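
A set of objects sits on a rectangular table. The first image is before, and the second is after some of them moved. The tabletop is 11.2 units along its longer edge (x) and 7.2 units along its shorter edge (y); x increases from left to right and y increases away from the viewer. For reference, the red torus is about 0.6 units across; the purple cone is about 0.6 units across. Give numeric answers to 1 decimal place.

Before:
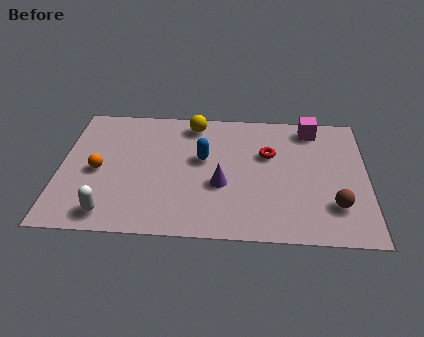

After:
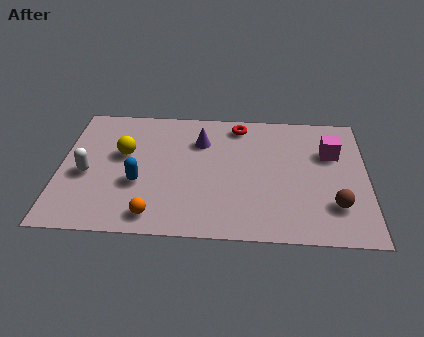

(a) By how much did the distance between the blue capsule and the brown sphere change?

+1.8

Before: roughly 5.3 units apart; after: 7.1. That's 1.8 units further apart.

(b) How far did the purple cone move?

2.5

From (5.9, 2.8) to (5.1, 5.2), the purple cone covered √(0.8² + 2.4²) ≈ 2.5 units.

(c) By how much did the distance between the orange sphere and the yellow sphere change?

-1.0

Before: roughly 4.5 units apart; after: 3.5. That's 1.0 units closer together.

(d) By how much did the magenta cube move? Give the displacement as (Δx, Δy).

(0.7, -1.4)

The magenta cube was at about (9.2, 6.2) and moved to about (9.9, 4.8).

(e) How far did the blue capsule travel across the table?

2.7

From (5.2, 4.2) to (2.9, 2.7), the blue capsule covered √(2.3² + 1.5²) ≈ 2.7 units.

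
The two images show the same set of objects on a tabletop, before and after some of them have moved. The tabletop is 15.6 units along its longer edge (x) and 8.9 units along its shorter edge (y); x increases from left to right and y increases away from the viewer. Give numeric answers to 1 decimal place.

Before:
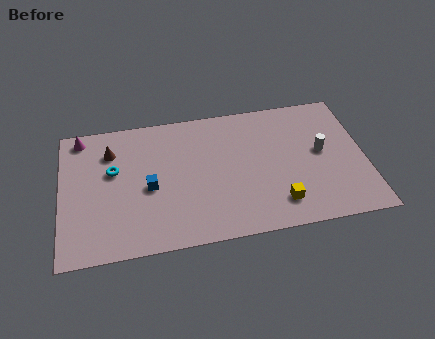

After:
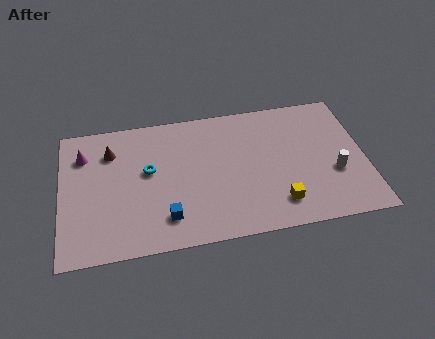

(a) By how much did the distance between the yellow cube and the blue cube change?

-1.2

They were about 6.9 units apart before and 5.7 after — 1.2 units closer together.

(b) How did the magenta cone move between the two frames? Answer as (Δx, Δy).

(0.1, -1.2)

The magenta cone started near (1.1, 7.9) and ended near (1.2, 6.7).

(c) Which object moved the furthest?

the blue cube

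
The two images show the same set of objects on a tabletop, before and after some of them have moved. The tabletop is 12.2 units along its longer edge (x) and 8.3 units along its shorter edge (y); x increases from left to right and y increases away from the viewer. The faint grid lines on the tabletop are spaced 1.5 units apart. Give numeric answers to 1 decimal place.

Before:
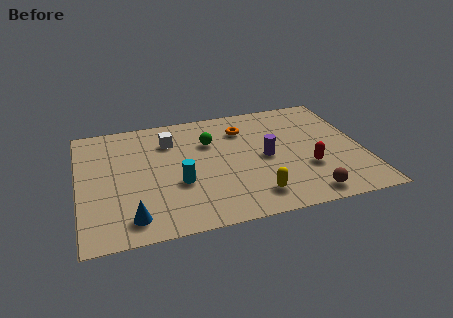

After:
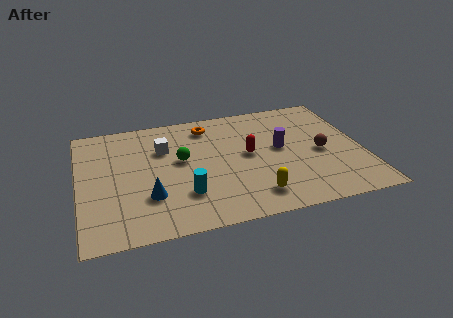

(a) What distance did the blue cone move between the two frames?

1.4

The blue cone moved from about (2.1, 1.3) to (2.9, 2.5), a distance of √(0.8² + 1.2²) ≈ 1.4.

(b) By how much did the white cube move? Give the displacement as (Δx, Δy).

(-0.3, -0.5)

The white cube started near (4.0, 6.2) and ended near (3.7, 5.7).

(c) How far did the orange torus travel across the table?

1.6

From (7.2, 6.3) to (5.7, 6.9), the orange torus covered √(1.5² + 0.6²) ≈ 1.6 units.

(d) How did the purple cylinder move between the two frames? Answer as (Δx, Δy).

(0.7, 0.5)

From the two frames, the purple cylinder sits at roughly (8.0, 4.0) before and (8.7, 4.5) after.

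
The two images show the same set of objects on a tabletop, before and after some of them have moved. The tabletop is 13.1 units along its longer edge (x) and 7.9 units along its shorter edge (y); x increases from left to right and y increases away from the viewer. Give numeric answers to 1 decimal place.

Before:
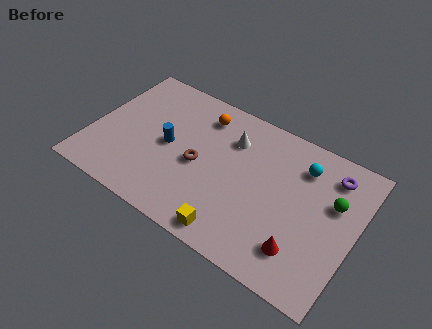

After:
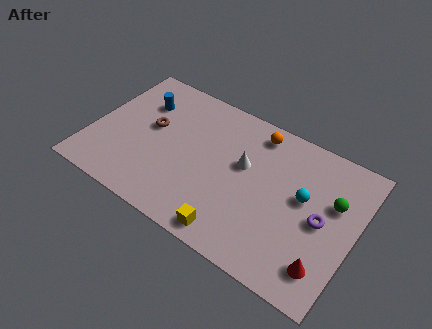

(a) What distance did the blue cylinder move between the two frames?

2.5

From (3.8, 3.9) to (2.1, 5.7), the blue cylinder covered √(1.7² + 1.8²) ≈ 2.5 units.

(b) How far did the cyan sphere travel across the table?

1.6

From (10.2, 6.1) to (10.5, 4.5), the cyan sphere covered √(0.3² + 1.6²) ≈ 1.6 units.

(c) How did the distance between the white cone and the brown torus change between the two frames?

+2.1

They were about 2.6 units apart before and 4.7 after — 2.1 units further apart.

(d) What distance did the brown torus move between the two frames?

2.8

The brown torus moved from about (5.4, 3.6) to (2.8, 4.5), a distance of √(2.6² + 0.9²) ≈ 2.8.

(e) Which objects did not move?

the yellow cube and the green sphere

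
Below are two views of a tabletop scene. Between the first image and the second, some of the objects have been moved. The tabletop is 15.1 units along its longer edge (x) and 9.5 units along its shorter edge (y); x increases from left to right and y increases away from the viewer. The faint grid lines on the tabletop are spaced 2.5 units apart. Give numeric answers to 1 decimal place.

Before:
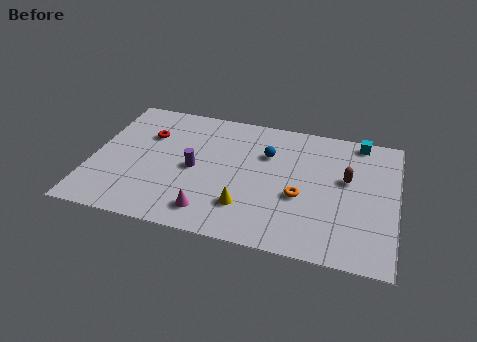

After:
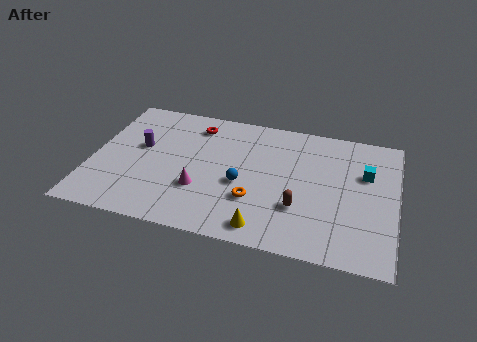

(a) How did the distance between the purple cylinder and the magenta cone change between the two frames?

+0.9

They were about 3.1 units apart before and 4.0 after — 0.9 units further apart.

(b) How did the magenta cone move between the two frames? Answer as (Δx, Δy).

(-0.6, 1.5)

The magenta cone was at about (6.1, 1.6) and moved to about (5.5, 3.1).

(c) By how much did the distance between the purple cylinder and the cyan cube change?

+2.2

They were about 9.0 units apart before and 11.2 after — 2.2 units further apart.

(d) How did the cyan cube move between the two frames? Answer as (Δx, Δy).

(0.4, -2.4)

From the two frames, the cyan cube sits at roughly (13.1, 8.6) before and (13.5, 6.2) after.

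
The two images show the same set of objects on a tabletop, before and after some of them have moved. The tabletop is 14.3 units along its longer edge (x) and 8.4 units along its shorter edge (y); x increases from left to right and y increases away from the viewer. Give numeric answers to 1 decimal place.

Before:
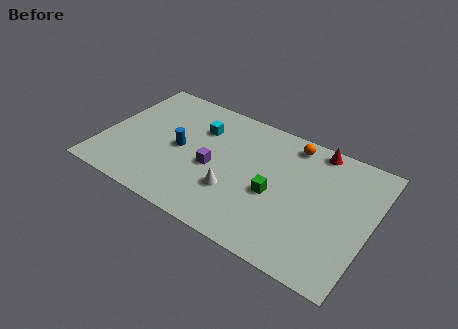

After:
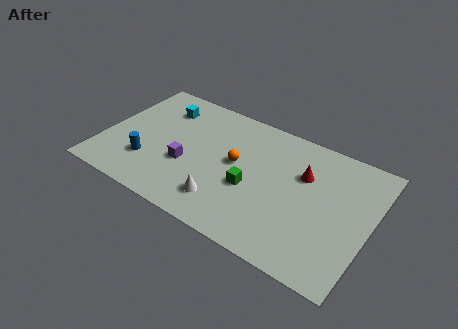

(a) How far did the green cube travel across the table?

1.2

From (9.3, 3.6) to (8.1, 3.4), the green cube covered √(1.2² + 0.2²) ≈ 1.2 units.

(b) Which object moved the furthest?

the orange sphere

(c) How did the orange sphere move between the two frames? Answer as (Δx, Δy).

(-2.6, -2.7)

From the two frames, the orange sphere sits at roughly (9.7, 7.3) before and (7.1, 4.6) after.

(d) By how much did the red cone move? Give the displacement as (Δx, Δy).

(-0.4, -2.0)

The red cone started near (11.0, 7.6) and ended near (10.6, 5.6).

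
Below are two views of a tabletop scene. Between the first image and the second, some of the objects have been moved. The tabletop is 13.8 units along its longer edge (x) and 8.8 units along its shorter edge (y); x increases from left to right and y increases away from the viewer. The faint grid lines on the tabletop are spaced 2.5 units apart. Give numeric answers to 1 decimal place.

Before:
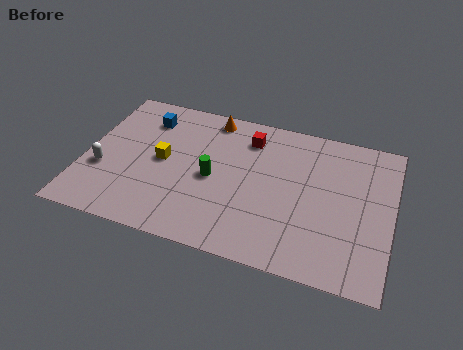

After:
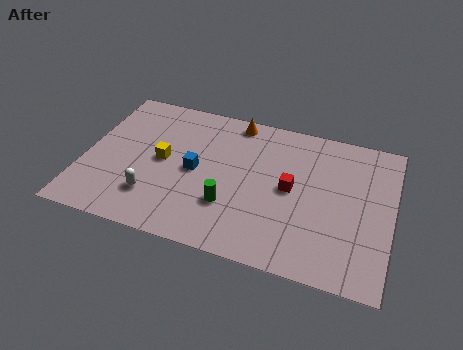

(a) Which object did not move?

the yellow cube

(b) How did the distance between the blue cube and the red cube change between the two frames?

-0.4

They were about 4.7 units apart before and 4.3 after — 0.4 units closer together.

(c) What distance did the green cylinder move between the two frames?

1.7

The green cylinder was near (5.8, 4.1) before and (6.7, 2.7) after, so it travelled √(0.9² + 1.4²) ≈ 1.7 units.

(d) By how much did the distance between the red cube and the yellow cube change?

+1.3

Before: roughly 4.5 units apart; after: 5.8. That's 1.3 units further apart.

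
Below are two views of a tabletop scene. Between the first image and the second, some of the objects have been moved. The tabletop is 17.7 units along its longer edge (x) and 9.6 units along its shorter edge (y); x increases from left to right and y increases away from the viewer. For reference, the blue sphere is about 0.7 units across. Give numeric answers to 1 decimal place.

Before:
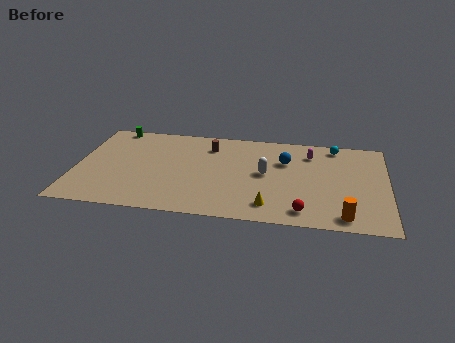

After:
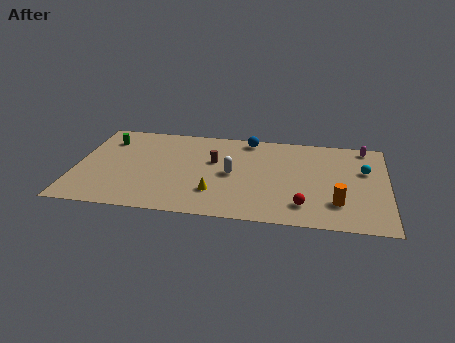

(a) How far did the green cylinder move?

1.4

The green cylinder was near (1.9, 8.8) before and (1.6, 7.4) after, so it travelled √(0.3² + 1.4²) ≈ 1.4 units.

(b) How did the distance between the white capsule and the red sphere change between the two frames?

+0.7

Before: roughly 4.2 units apart; after: 4.9. That's 0.7 units further apart.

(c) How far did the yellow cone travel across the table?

3.2

From (11.1, 1.7) to (8.0, 2.6), the yellow cone covered √(3.1² + 0.9²) ≈ 3.2 units.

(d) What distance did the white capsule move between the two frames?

1.9

From (10.8, 5.0) to (8.9, 4.7), the white capsule covered √(1.9² + 0.3²) ≈ 1.9 units.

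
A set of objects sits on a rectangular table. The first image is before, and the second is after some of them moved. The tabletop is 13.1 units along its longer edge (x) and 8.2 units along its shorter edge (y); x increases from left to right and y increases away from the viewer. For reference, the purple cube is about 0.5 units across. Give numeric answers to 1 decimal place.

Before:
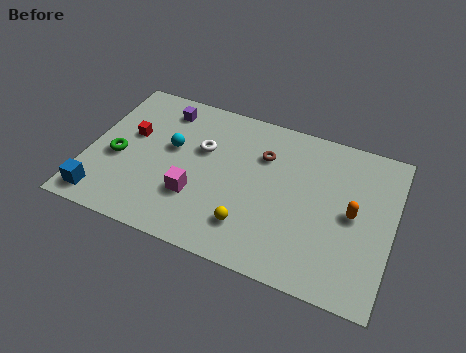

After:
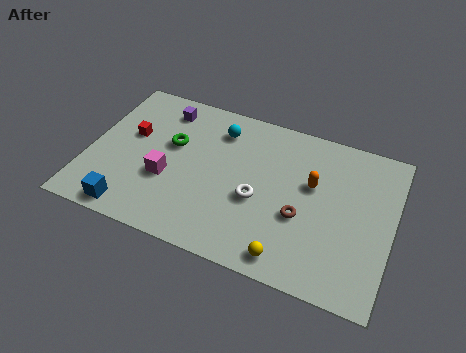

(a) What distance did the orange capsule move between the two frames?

2.0

The orange capsule was near (11.4, 4.1) before and (9.6, 5.0) after, so it travelled √(1.8² + 0.9²) ≈ 2.0 units.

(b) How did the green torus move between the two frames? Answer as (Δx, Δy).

(2.2, 1.5)

From the two frames, the green torus sits at roughly (1.3, 3.5) before and (3.5, 5.0) after.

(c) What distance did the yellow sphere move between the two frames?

2.0

The yellow sphere was near (7.2, 1.9) before and (9.0, 1.0) after, so it travelled √(1.8² + 0.9²) ≈ 2.0 units.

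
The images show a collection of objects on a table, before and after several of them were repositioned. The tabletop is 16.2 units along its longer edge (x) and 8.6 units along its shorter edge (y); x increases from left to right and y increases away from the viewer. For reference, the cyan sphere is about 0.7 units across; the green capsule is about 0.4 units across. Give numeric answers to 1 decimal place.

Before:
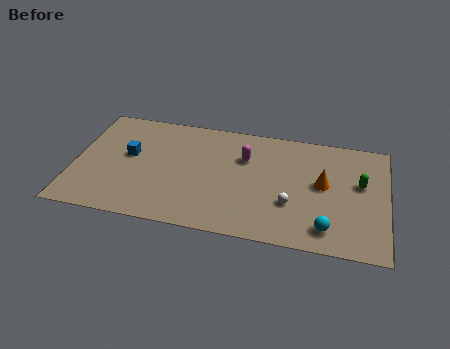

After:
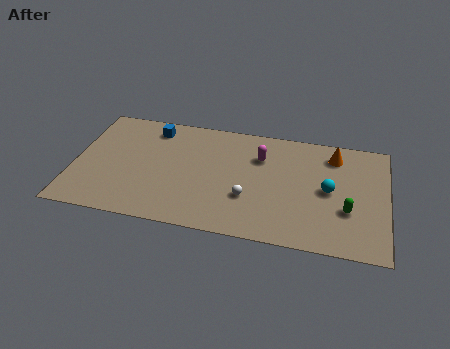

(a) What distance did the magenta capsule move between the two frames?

0.8

From (8.8, 5.9) to (9.6, 6.1), the magenta capsule covered √(0.8² + 0.2²) ≈ 0.8 units.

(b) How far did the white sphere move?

2.2

The white sphere was near (11.3, 2.9) before and (9.1, 2.9) after, so it travelled √(2.2² + 0.0²) ≈ 2.2 units.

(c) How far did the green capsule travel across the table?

2.2

The green capsule moved from about (14.8, 5.1) to (14.2, 3.0), a distance of √(0.6² + 2.1²) ≈ 2.2.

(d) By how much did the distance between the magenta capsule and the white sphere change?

-0.7

The distance was about 3.9 in the first image and 3.2 in the second, so they moved 0.7 units closer together.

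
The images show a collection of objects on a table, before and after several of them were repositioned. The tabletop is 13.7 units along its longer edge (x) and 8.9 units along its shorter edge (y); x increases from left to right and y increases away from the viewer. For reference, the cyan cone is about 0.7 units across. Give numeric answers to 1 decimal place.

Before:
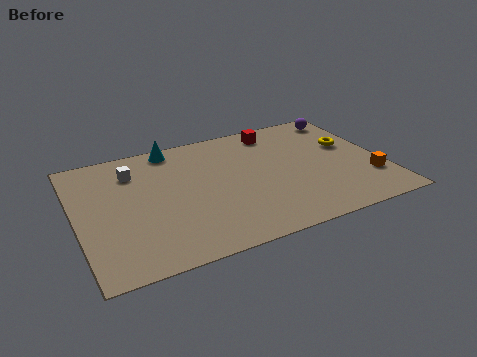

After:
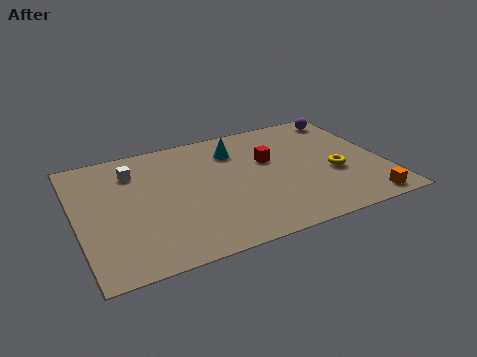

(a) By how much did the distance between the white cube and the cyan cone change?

+2.4

The distance was about 2.2 in the first image and 4.6 in the second, so they moved 2.4 units further apart.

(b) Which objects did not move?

the purple sphere and the white cube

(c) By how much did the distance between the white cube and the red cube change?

-0.5

The distance was about 6.6 in the first image and 6.1 in the second, so they moved 0.5 units closer together.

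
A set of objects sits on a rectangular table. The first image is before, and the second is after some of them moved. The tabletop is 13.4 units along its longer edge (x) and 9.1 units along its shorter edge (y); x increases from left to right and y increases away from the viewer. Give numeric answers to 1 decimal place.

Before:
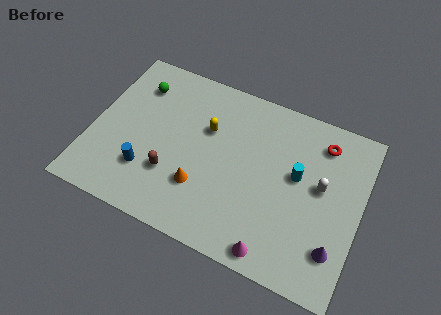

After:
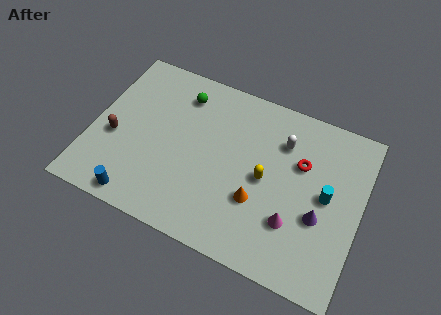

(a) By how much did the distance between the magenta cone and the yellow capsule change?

-4.1

The distance was about 6.4 in the first image and 2.3 in the second, so they moved 4.1 units closer together.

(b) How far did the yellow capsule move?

3.4

The yellow capsule was near (5.6, 5.9) before and (8.7, 4.4) after, so it travelled √(3.1² + 1.5²) ≈ 3.4 units.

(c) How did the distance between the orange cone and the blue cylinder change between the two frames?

+3.4

They were about 2.7 units apart before and 6.1 after — 3.4 units further apart.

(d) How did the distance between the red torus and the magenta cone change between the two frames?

-3.5

They were about 6.7 units apart before and 3.2 after — 3.5 units closer together.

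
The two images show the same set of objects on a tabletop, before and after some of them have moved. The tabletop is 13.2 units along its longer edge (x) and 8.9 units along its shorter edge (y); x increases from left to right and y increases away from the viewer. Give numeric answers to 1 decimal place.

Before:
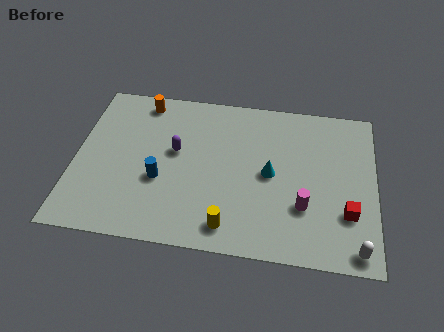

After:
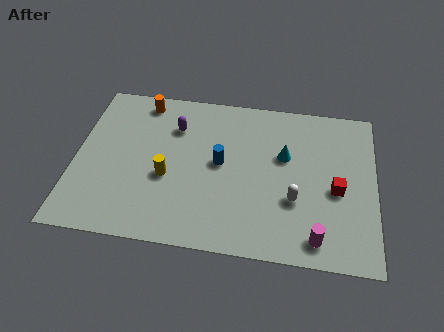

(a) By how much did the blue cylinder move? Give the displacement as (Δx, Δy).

(2.6, 1.3)

The blue cylinder was at about (3.8, 3.4) and moved to about (6.4, 4.7).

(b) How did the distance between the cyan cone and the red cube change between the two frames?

-1.0

The distance was about 3.8 in the first image and 2.8 in the second, so they moved 1.0 units closer together.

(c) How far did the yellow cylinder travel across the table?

3.6

From (6.9, 1.3) to (4.1, 3.6), the yellow cylinder covered √(2.8² + 2.3²) ≈ 3.6 units.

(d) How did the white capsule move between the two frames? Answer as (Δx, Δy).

(-2.7, 2.2)

From the two frames, the white capsule sits at roughly (12.4, 0.9) before and (9.7, 3.1) after.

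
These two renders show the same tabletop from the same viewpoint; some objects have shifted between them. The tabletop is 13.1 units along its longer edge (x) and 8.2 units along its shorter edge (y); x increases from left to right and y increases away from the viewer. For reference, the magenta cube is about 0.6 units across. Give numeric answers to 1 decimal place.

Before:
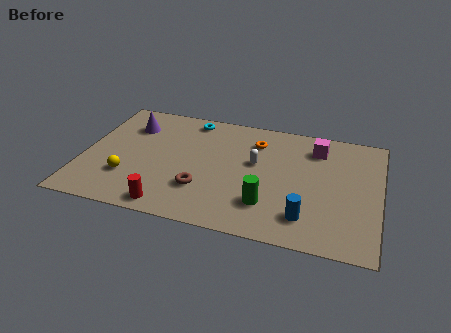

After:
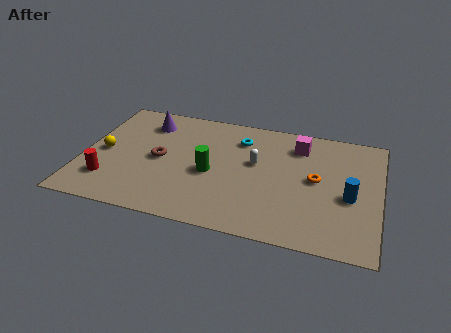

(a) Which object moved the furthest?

the orange torus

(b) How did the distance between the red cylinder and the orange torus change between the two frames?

+2.9

They were about 6.4 units apart before and 9.3 after — 2.9 units further apart.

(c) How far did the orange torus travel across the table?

3.4

The orange torus moved from about (7.5, 6.3) to (10.3, 4.3), a distance of √(2.8² + 2.0²) ≈ 3.4.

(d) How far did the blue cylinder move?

2.5

The blue cylinder moved from about (10.0, 1.7) to (11.8, 3.5), a distance of √(1.8² + 1.8²) ≈ 2.5.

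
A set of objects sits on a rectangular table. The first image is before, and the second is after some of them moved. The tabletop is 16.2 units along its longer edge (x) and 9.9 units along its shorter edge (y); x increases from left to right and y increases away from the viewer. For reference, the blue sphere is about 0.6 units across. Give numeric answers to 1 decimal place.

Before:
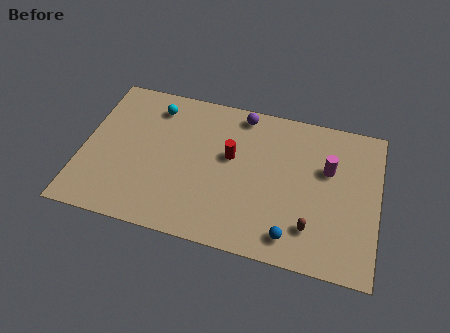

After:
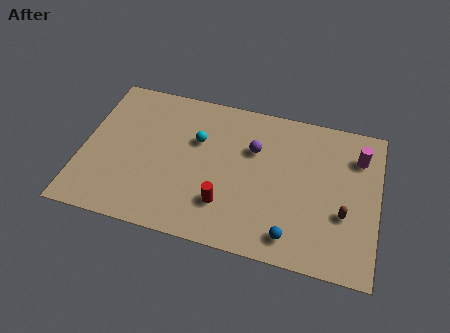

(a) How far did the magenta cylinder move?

2.0

The magenta cylinder moved from about (13.4, 6.3) to (15.0, 7.5), a distance of √(1.6² + 1.2²) ≈ 2.0.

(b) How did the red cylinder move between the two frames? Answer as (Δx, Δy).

(-0.1, -3.2)

The red cylinder started near (8.1, 5.8) and ended near (8.0, 2.6).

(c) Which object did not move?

the blue sphere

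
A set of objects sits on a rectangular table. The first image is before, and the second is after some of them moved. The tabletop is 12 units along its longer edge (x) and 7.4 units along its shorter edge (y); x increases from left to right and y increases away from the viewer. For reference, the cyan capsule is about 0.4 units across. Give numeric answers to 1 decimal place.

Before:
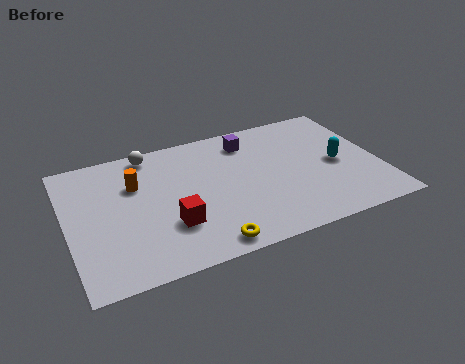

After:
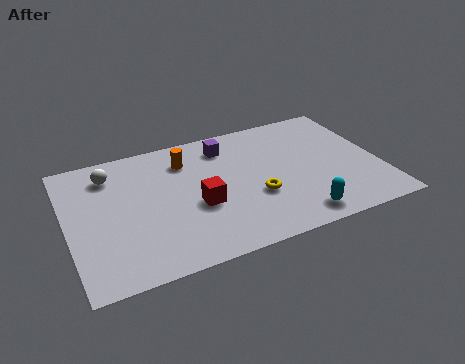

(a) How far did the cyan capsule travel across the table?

3.1

The cyan capsule was near (10.4, 3.5) before and (8.5, 1.0) after, so it travelled √(1.9² + 2.5²) ≈ 3.1 units.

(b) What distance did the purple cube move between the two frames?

0.9

The purple cube moved from about (7.2, 6.0) to (6.3, 6.0), a distance of √(0.9² + 0.0²) ≈ 0.9.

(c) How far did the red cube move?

1.3

The red cube was near (3.8, 2.3) before and (4.9, 3.0) after, so it travelled √(1.1² + 0.7²) ≈ 1.3 units.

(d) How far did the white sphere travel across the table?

1.7

The white sphere was near (3.4, 6.6) before and (1.8, 5.9) after, so it travelled √(1.6² + 0.7²) ≈ 1.7 units.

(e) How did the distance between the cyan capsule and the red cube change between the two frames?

-2.6

The distance was about 6.7 in the first image and 4.1 in the second, so they moved 2.6 units closer together.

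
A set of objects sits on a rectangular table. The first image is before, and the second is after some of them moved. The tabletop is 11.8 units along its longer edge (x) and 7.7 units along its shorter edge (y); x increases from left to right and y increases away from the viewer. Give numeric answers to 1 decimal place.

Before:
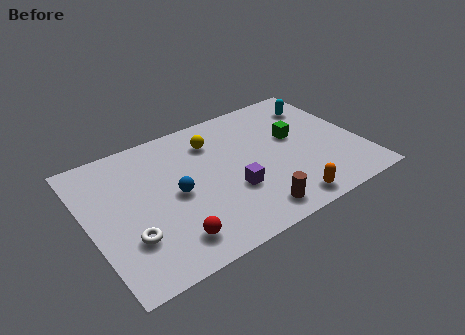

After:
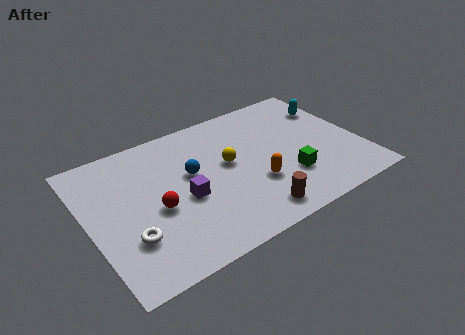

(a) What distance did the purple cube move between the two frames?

2.1

The purple cube moved from about (6.0, 2.7) to (4.0, 3.3), a distance of √(2.0² + 0.6²) ≈ 2.1.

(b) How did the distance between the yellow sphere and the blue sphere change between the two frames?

-1.4

The distance was about 3.0 in the first image and 1.6 in the second, so they moved 1.4 units closer together.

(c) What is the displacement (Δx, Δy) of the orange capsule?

(-1.0, 1.7)

The orange capsule was at about (8.0, 0.9) and moved to about (7.0, 2.6).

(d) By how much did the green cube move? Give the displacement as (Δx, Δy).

(-0.7, -2.2)

From the two frames, the green cube sits at roughly (9.1, 4.5) before and (8.4, 2.3) after.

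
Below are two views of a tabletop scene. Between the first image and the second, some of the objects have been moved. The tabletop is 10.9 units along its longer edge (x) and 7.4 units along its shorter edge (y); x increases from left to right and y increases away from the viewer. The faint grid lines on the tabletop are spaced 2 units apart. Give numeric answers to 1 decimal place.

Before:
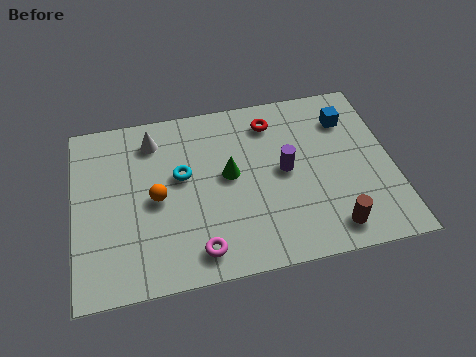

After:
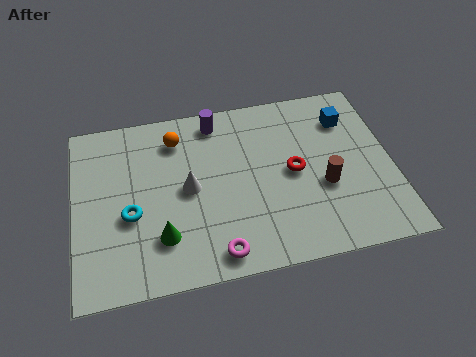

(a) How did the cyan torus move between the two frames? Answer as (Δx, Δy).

(-1.8, -1.3)

From the two frames, the cyan torus sits at roughly (3.7, 4.3) before and (1.9, 3.0) after.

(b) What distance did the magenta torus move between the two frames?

0.6

The magenta torus moved from about (4.1, 1.1) to (4.7, 0.9), a distance of √(0.6² + 0.2²) ≈ 0.6.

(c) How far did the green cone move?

3.2

From (5.3, 4.0) to (2.9, 1.9), the green cone covered √(2.4² + 2.1²) ≈ 3.2 units.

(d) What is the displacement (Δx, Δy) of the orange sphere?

(0.8, 2.4)

The orange sphere was at about (2.8, 3.5) and moved to about (3.6, 5.9).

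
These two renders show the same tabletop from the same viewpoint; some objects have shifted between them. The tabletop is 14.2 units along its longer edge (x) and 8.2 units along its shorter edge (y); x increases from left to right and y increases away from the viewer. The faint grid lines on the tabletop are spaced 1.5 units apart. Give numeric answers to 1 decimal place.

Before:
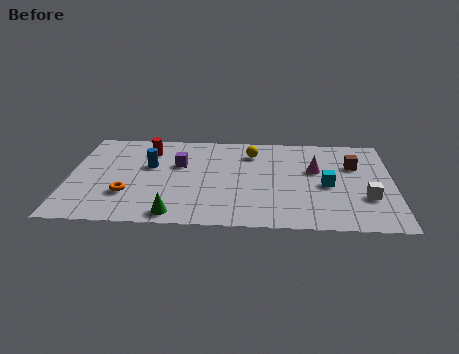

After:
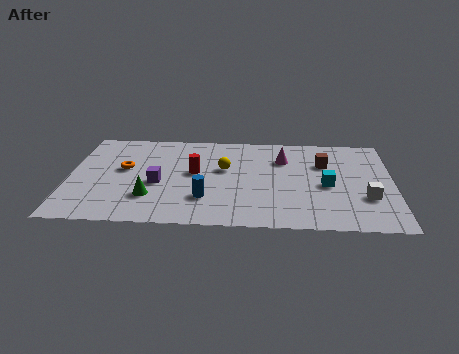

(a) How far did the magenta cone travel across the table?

1.7

The magenta cone was near (10.8, 5.0) before and (9.4, 5.9) after, so it travelled √(1.4² + 0.9²) ≈ 1.7 units.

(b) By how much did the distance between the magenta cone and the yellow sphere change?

-0.3

Before: roughly 3.1 units apart; after: 2.8. That's 0.3 units closer together.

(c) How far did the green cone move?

1.8

The green cone moved from about (4.7, 0.9) to (3.6, 2.3), a distance of √(1.1² + 1.4²) ≈ 1.8.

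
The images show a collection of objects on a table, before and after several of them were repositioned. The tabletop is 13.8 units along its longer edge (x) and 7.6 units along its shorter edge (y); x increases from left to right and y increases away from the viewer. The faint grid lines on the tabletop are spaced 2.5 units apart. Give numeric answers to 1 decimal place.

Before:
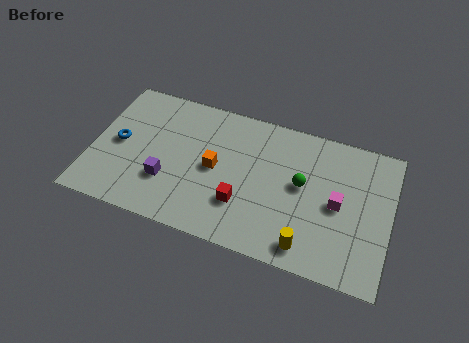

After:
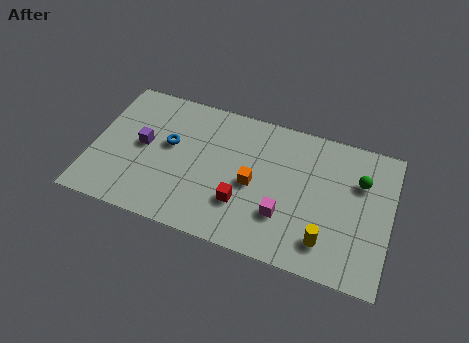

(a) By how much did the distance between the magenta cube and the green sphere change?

+2.6

Before: roughly 1.8 units apart; after: 4.4. That's 2.6 units further apart.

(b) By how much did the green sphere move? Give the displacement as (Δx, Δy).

(2.6, 1.0)

From the two frames, the green sphere sits at roughly (9.7, 4.2) before and (12.3, 5.2) after.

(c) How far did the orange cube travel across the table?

1.8

The orange cube moved from about (5.7, 3.8) to (7.5, 3.5), a distance of √(1.8² + 0.3²) ≈ 1.8.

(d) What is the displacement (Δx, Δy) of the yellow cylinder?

(0.8, 0.5)

The yellow cylinder was at about (10.2, 1.1) and moved to about (11.0, 1.6).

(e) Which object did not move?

the red cube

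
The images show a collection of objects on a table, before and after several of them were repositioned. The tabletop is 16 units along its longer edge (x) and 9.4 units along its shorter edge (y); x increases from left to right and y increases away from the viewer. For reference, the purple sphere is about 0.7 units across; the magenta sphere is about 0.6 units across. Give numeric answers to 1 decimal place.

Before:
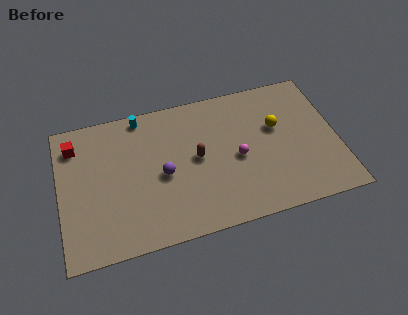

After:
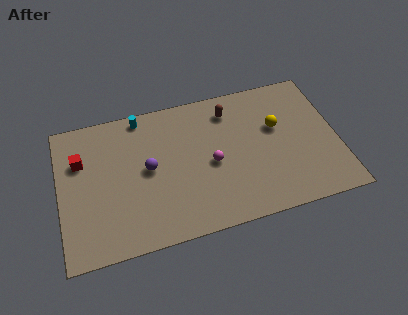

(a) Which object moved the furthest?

the brown capsule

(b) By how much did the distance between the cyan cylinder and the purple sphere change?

-0.7

The distance was about 4.3 in the first image and 3.6 in the second, so they moved 0.7 units closer together.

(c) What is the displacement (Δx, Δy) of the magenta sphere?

(-1.5, 0.0)

The magenta sphere started near (10.2, 4.3) and ended near (8.7, 4.3).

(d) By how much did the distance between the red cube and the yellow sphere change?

-0.4

They were about 11.7 units apart before and 11.3 after — 0.4 units closer together.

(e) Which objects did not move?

the cyan cylinder and the yellow sphere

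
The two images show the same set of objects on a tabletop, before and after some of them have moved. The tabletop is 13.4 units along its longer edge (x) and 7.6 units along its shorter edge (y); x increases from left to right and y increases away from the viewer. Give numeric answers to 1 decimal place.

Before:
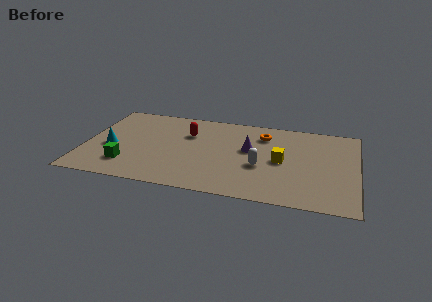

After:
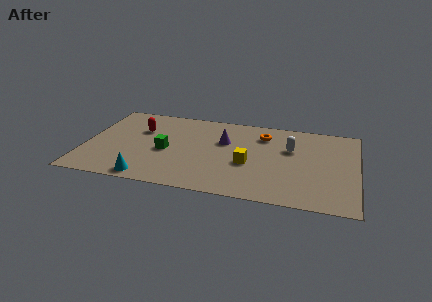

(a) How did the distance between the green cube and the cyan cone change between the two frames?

+1.0

They were about 1.7 units apart before and 2.7 after — 1.0 units further apart.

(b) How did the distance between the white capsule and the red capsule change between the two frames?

+3.2

Before: roughly 4.3 units apart; after: 7.5. That's 3.2 units further apart.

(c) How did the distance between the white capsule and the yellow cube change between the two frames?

+1.5

They were about 1.2 units apart before and 2.7 after — 1.5 units further apart.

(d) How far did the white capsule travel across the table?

2.4

From (8.7, 3.0) to (10.1, 4.9), the white capsule covered √(1.4² + 1.9²) ≈ 2.4 units.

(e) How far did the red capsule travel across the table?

2.4

The red capsule was near (5.0, 5.2) before and (2.6, 5.1) after, so it travelled √(2.4² + 0.1²) ≈ 2.4 units.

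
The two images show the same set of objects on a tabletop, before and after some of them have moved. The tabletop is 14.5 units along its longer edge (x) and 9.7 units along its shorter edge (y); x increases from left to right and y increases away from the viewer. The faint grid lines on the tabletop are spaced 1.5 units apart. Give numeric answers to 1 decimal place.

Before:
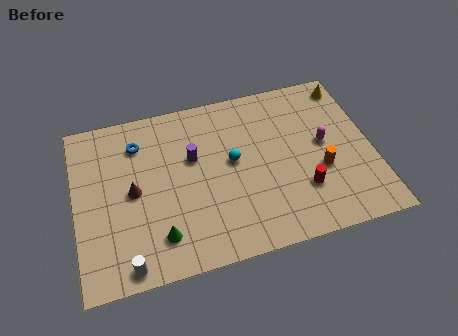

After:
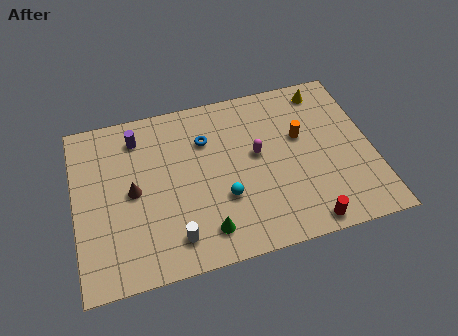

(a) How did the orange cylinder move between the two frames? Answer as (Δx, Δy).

(-0.8, 2.2)

The orange cylinder was at about (11.9, 3.7) and moved to about (11.1, 5.9).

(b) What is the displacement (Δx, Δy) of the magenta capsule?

(-3.3, 0.2)

The magenta capsule was at about (12.2, 5.2) and moved to about (8.9, 5.4).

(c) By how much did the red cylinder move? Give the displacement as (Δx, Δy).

(0.0, -1.9)

The red cylinder was at about (10.9, 2.8) and moved to about (10.9, 0.9).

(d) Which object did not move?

the brown cone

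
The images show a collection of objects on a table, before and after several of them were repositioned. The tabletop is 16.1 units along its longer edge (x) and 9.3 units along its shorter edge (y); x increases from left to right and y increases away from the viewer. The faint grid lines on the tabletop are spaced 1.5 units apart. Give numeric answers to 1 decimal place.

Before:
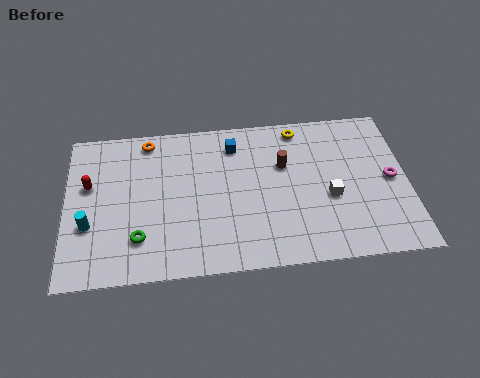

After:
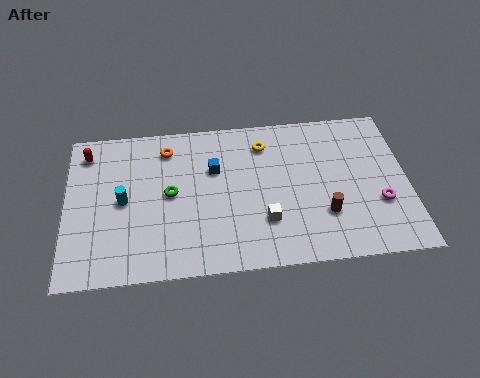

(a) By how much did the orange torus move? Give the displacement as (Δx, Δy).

(0.9, -0.6)

The orange torus started near (3.9, 8.2) and ended near (4.8, 7.6).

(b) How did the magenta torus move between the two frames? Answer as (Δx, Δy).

(-0.6, -1.4)

The magenta torus started near (15.3, 4.6) and ended near (14.7, 3.2).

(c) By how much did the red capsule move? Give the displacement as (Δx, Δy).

(-0.1, 2.0)

The red capsule started near (1.1, 5.7) and ended near (1.0, 7.7).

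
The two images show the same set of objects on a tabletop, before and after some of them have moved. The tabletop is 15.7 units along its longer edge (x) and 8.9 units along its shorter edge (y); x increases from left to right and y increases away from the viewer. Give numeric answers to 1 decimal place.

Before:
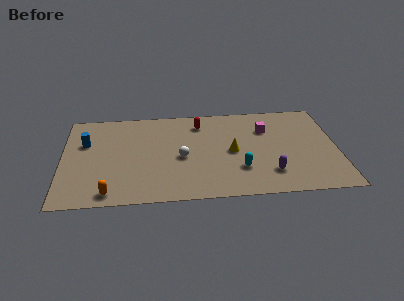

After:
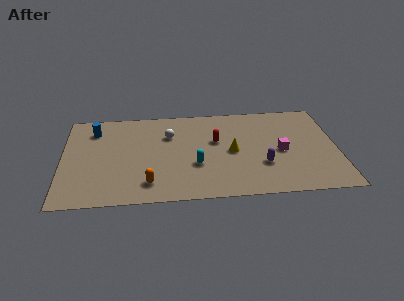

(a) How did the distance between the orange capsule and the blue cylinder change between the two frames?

+1.1

They were about 5.0 units apart before and 6.1 after — 1.1 units further apart.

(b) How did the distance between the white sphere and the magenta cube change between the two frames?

+1.3

The distance was about 5.4 in the first image and 6.7 in the second, so they moved 1.3 units further apart.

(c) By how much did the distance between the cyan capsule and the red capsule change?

-2.6

They were about 5.1 units apart before and 2.5 after — 2.6 units closer together.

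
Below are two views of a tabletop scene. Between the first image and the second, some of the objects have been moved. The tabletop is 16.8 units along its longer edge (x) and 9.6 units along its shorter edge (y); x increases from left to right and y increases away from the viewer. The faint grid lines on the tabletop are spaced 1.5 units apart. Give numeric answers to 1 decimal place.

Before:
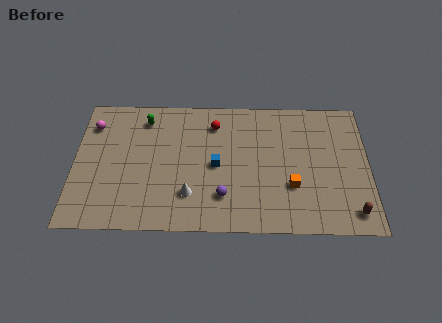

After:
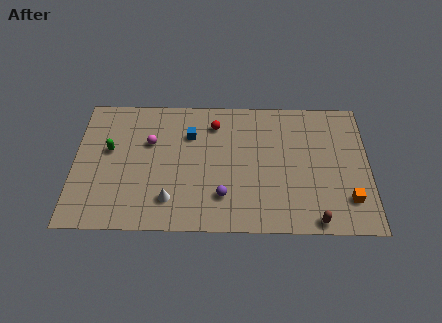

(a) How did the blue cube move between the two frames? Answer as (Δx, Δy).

(-1.5, 2.2)

The blue cube was at about (8.1, 4.6) and moved to about (6.6, 6.8).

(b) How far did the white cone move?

1.2

From (6.6, 2.5) to (5.5, 2.1), the white cone covered √(1.1² + 0.4²) ≈ 1.2 units.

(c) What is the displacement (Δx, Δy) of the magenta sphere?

(3.3, -1.2)

The magenta sphere started near (1.0, 7.4) and ended near (4.3, 6.2).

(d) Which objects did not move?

the purple sphere and the red sphere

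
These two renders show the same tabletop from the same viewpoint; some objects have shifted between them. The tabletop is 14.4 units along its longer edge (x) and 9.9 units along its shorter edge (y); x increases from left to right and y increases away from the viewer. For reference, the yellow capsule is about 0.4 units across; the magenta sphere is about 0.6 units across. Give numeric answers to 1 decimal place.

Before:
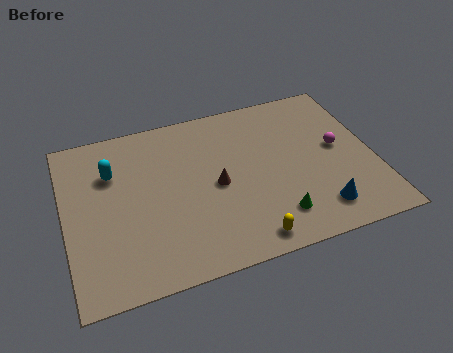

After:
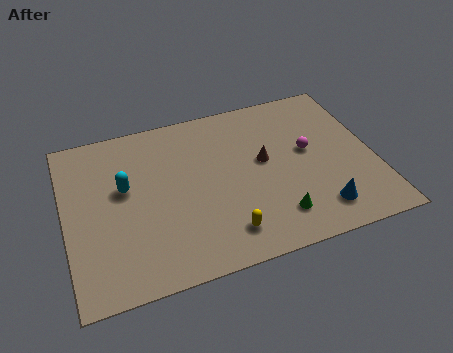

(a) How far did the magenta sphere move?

1.4

From (12.8, 5.3) to (11.4, 5.5), the magenta sphere covered √(1.4² + 0.2²) ≈ 1.4 units.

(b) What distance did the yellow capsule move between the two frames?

1.2

The yellow capsule moved from about (8.1, 1.1) to (7.1, 1.8), a distance of √(1.0² + 0.7²) ≈ 1.2.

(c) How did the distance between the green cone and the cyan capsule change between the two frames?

-1.0

They were about 8.7 units apart before and 7.7 after — 1.0 units closer together.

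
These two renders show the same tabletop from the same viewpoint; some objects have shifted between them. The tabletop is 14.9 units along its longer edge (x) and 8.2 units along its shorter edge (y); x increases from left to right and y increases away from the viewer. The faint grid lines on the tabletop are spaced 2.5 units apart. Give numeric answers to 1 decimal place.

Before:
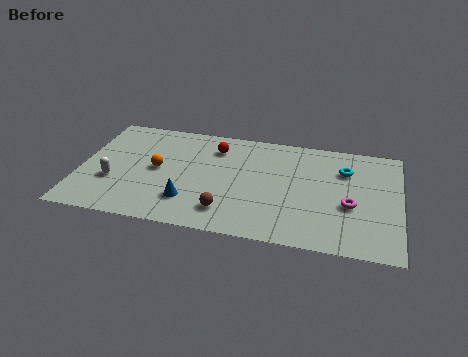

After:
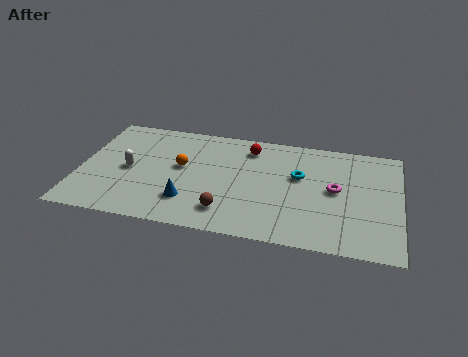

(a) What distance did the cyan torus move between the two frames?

2.3

From (12.3, 5.9) to (10.2, 5.0), the cyan torus covered √(2.1² + 0.9²) ≈ 2.3 units.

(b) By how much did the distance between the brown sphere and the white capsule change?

-0.3

They were about 5.5 units apart before and 5.2 after — 0.3 units closer together.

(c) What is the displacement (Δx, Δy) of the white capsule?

(0.7, 1.0)

The white capsule was at about (1.6, 2.9) and moved to about (2.3, 3.9).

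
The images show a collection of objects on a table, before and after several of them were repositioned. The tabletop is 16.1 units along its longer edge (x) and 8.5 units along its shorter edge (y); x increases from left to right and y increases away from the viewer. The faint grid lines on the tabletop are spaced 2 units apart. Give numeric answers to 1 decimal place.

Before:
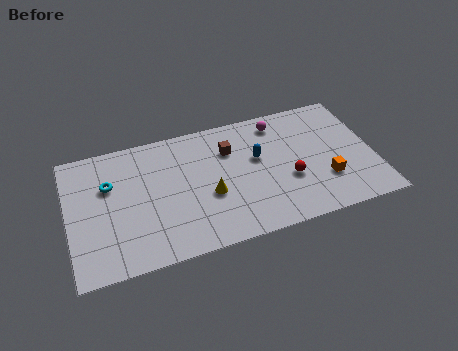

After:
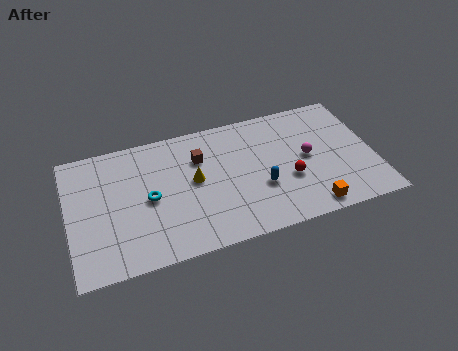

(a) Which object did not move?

the red sphere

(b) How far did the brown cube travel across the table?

1.6

From (8.6, 6.1) to (7.0, 6.0), the brown cube covered √(1.6² + 0.1²) ≈ 1.6 units.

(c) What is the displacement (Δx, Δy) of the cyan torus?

(2.0, -1.5)

The cyan torus was at about (2.2, 5.6) and moved to about (4.2, 4.1).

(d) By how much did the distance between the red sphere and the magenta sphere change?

-2.4

They were about 4.0 units apart before and 1.6 after — 2.4 units closer together.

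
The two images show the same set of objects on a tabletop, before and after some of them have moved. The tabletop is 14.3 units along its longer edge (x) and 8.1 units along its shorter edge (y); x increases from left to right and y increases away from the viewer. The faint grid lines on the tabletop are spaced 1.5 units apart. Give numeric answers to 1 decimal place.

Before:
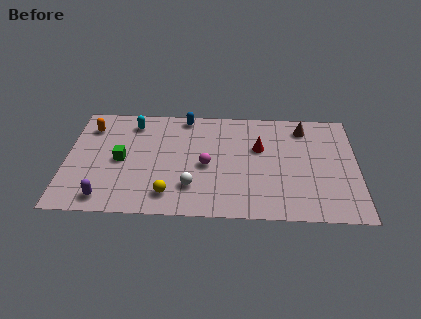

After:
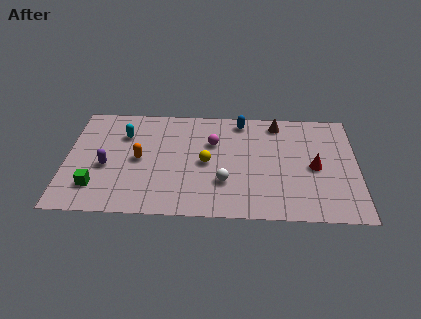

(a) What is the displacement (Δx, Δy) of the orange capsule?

(2.5, -2.3)

The orange capsule was at about (1.1, 6.3) and moved to about (3.6, 4.0).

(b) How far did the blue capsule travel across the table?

2.8

The blue capsule moved from about (5.8, 7.3) to (8.6, 7.1), a distance of √(2.8² + 0.2²) ≈ 2.8.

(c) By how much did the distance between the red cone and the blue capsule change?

+0.6

They were about 4.3 units apart before and 4.9 after — 0.6 units further apart.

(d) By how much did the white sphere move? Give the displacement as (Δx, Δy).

(1.6, 0.4)

The white sphere was at about (6.2, 2.1) and moved to about (7.8, 2.5).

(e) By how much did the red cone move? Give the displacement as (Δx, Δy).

(2.7, -1.3)

From the two frames, the red cone sits at roughly (9.5, 5.1) before and (12.2, 3.8) after.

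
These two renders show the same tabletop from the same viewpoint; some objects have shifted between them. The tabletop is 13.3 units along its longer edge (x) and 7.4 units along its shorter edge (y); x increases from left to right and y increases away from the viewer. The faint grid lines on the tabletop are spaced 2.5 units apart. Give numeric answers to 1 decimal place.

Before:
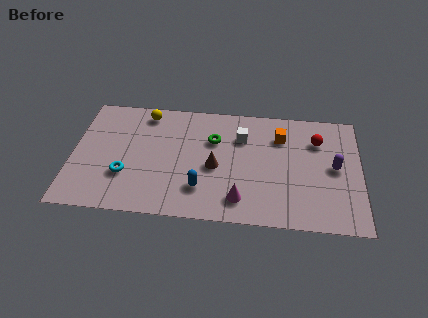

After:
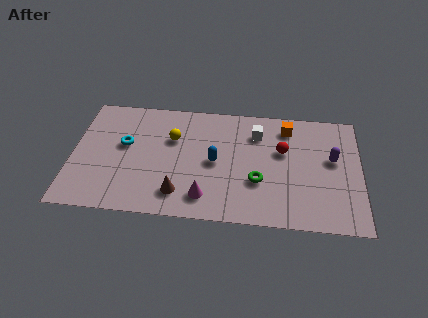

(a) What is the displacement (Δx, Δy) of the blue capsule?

(0.6, 1.7)

The blue capsule started near (6.0, 1.9) and ended near (6.6, 3.6).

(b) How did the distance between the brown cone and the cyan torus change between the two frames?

-0.4

Before: roughly 4.2 units apart; after: 3.8. That's 0.4 units closer together.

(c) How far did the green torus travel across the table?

3.2

The green torus was near (6.5, 5.0) before and (8.6, 2.6) after, so it travelled √(2.1² + 2.4²) ≈ 3.2 units.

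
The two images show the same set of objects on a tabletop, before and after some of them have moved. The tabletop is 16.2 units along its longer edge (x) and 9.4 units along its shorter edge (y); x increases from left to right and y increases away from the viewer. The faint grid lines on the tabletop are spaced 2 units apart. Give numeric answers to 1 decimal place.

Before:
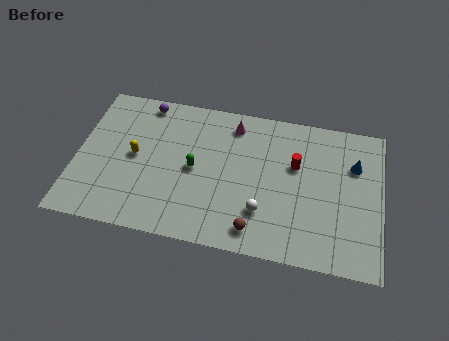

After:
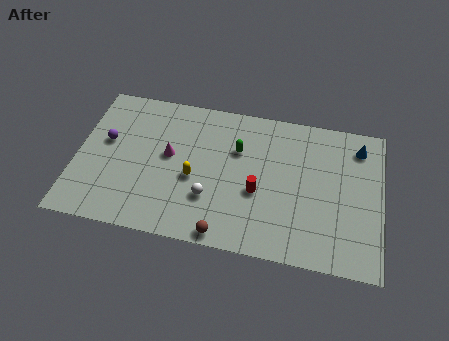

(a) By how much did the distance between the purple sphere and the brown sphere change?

-1.3

They were about 9.4 units apart before and 8.1 after — 1.3 units closer together.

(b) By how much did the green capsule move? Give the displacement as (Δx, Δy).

(2.2, 1.7)

The green capsule was at about (6.3, 4.6) and moved to about (8.5, 6.3).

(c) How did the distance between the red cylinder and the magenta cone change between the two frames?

+1.1

The distance was about 3.9 in the first image and 5.0 in the second, so they moved 1.1 units further apart.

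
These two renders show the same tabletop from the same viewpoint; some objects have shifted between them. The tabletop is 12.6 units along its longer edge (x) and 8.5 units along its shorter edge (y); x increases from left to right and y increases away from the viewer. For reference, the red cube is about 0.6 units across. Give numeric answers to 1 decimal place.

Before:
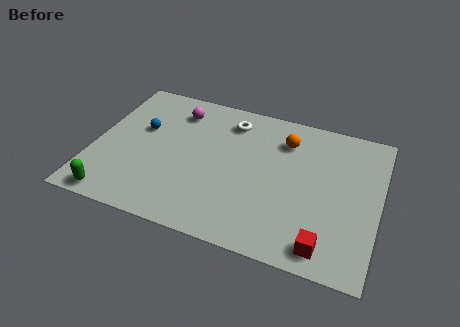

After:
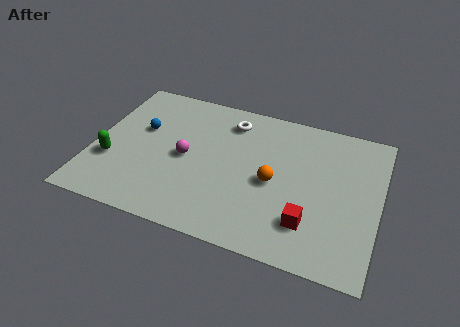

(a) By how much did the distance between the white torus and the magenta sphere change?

+0.9

The distance was about 2.4 in the first image and 3.3 in the second, so they moved 0.9 units further apart.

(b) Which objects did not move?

the blue sphere and the white torus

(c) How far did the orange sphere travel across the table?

2.6

The orange sphere was near (8.3, 6.5) before and (8.0, 3.9) after, so it travelled √(0.3² + 2.6²) ≈ 2.6 units.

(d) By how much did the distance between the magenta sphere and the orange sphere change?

-1.0

Before: roughly 4.9 units apart; after: 3.9. That's 1.0 units closer together.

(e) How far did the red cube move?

1.3

The red cube moved from about (10.5, 1.1) to (9.7, 2.1), a distance of √(0.8² + 1.0²) ≈ 1.3.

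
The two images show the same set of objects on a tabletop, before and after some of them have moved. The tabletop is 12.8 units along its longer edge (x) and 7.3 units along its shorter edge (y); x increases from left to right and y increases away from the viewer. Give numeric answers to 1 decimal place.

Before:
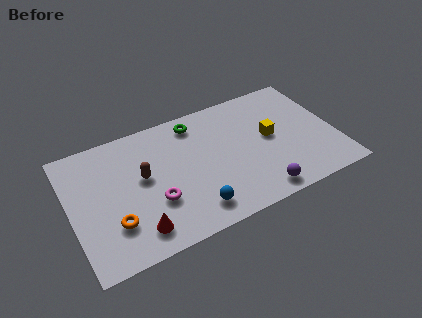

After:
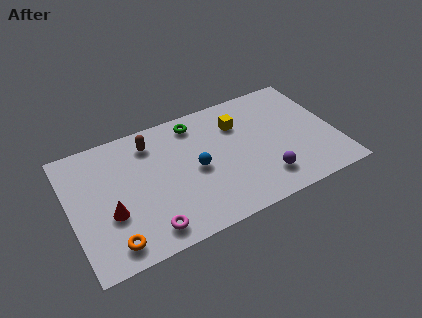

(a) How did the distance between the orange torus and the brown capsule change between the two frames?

+2.8

Before: roughly 2.6 units apart; after: 5.4. That's 2.8 units further apart.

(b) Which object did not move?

the green torus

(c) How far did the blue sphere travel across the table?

2.2

From (5.6, 1.3) to (6.0, 3.5), the blue sphere covered √(0.4² + 2.2²) ≈ 2.2 units.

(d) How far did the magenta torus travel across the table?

1.5

The magenta torus moved from about (3.9, 2.5) to (3.4, 1.1), a distance of √(0.5² + 1.4²) ≈ 1.5.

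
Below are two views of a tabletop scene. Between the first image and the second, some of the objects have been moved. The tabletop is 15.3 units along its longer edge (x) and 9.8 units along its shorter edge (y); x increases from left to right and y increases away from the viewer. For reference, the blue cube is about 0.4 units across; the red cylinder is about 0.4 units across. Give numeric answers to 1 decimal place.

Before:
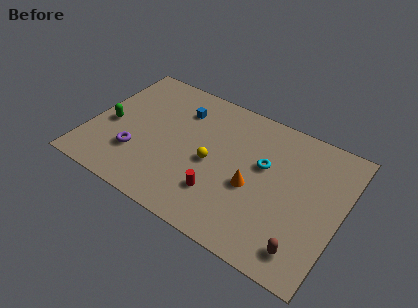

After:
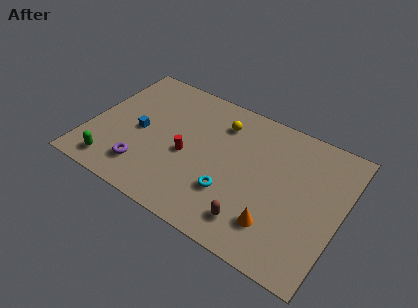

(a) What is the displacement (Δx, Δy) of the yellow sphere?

(0.1, 3.1)

The yellow sphere was at about (7.5, 4.5) and moved to about (7.6, 7.6).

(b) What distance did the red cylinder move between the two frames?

2.9

The red cylinder was near (8.3, 2.6) before and (6.0, 4.3) after, so it travelled √(2.3² + 1.7²) ≈ 2.9 units.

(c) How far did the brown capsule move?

3.1

The brown capsule moved from about (13.6, 1.6) to (10.5, 1.8), a distance of √(3.1² + 0.2²) ≈ 3.1.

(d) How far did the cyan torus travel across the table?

3.3

The cyan torus was near (10.5, 5.9) before and (8.9, 3.0) after, so it travelled √(1.6² + 2.9²) ≈ 3.3 units.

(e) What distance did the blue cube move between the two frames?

3.5

The blue cube was near (5.1, 7.4) before and (3.0, 4.6) after, so it travelled √(2.1² + 2.8²) ≈ 3.5 units.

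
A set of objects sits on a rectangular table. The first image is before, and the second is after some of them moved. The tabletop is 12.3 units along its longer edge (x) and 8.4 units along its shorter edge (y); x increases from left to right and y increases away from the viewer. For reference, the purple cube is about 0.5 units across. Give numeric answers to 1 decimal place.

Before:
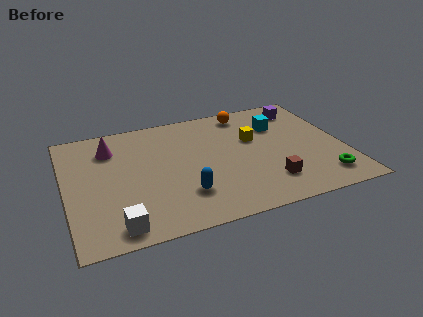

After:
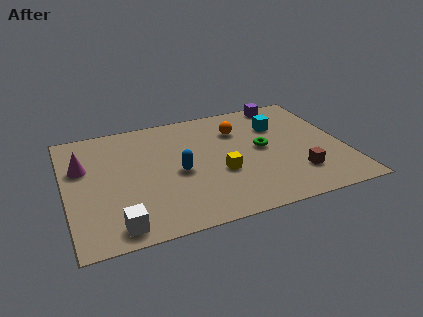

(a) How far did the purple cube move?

1.0

The purple cube moved from about (10.8, 6.9) to (10.1, 7.6), a distance of √(0.7² + 0.7²) ≈ 1.0.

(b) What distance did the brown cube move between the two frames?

1.3

The brown cube moved from about (8.7, 1.9) to (10.0, 2.1), a distance of √(1.3² + 0.2²) ≈ 1.3.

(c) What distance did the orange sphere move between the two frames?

1.3

From (8.3, 7.3) to (7.8, 6.1), the orange sphere covered √(0.5² + 1.2²) ≈ 1.3 units.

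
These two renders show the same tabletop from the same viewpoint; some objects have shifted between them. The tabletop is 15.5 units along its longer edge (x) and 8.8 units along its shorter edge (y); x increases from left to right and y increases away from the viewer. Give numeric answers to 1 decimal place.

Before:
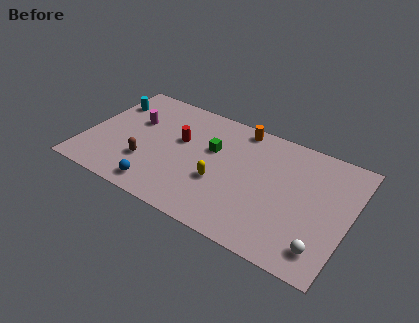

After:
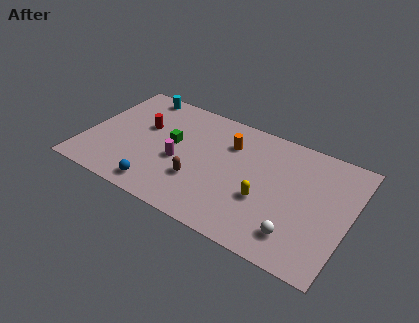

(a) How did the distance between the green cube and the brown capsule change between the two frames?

-1.7

The distance was about 4.5 in the first image and 2.8 in the second, so they moved 1.7 units closer together.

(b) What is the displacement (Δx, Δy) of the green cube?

(-2.3, -0.6)

The green cube was at about (7.3, 5.5) and moved to about (5.0, 4.9).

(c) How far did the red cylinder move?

2.2

The red cylinder was near (5.4, 5.3) before and (3.2, 5.4) after, so it travelled √(2.2² + 0.1²) ≈ 2.2 units.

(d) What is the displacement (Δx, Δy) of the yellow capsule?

(2.6, 0.0)

From the two frames, the yellow capsule sits at roughly (8.1, 3.3) before and (10.7, 3.3) after.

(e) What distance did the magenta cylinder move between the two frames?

3.6

The magenta cylinder moved from about (2.6, 5.6) to (5.6, 3.7), a distance of √(3.0² + 1.9²) ≈ 3.6.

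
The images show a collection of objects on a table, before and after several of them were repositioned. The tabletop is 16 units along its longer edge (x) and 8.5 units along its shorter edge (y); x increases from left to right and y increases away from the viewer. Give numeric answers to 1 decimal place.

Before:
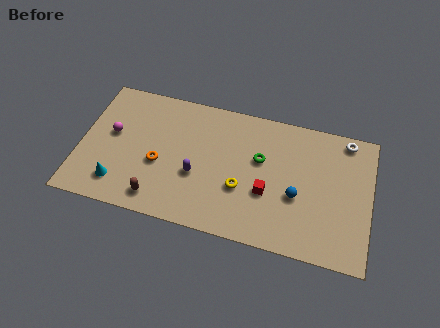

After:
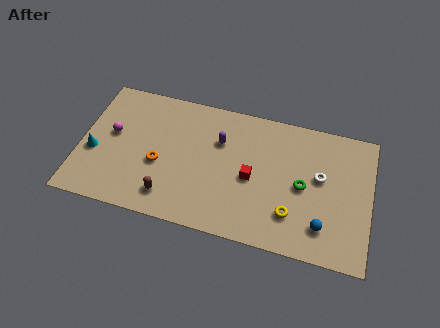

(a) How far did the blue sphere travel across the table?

2.1

The blue sphere moved from about (12.0, 3.4) to (13.5, 1.9), a distance of √(1.5² + 1.5²) ≈ 2.1.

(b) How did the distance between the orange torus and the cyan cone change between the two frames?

+0.8

They were about 2.8 units apart before and 3.6 after — 0.8 units further apart.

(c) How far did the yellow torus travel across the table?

2.9

The yellow torus was near (9.0, 3.1) before and (11.8, 2.2) after, so it travelled √(2.8² + 0.9²) ≈ 2.9 units.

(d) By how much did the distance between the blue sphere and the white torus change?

-1.9

Before: roughly 4.9 units apart; after: 3.0. That's 1.9 units closer together.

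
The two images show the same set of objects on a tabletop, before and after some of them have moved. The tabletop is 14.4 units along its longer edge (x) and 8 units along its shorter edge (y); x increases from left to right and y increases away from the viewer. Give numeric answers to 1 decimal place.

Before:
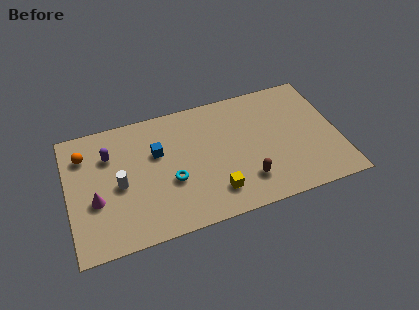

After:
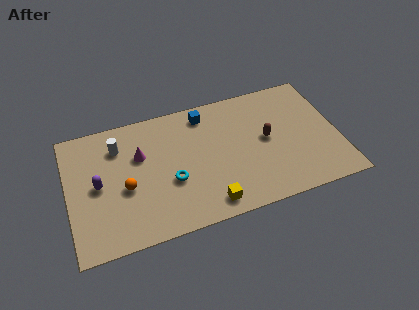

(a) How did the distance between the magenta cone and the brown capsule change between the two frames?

-1.2

Before: roughly 8.0 units apart; after: 6.8. That's 1.2 units closer together.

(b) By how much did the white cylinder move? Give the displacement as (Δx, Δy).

(0.1, 2.4)

From the two frames, the white cylinder sits at roughly (2.7, 3.7) before and (2.8, 6.1) after.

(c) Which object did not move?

the cyan torus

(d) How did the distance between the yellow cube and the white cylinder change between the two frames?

+1.4

The distance was about 5.3 in the first image and 6.7 in the second, so they moved 1.4 units further apart.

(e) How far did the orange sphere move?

3.4

From (1.0, 6.1) to (3.0, 3.4), the orange sphere covered √(2.0² + 2.7²) ≈ 3.4 units.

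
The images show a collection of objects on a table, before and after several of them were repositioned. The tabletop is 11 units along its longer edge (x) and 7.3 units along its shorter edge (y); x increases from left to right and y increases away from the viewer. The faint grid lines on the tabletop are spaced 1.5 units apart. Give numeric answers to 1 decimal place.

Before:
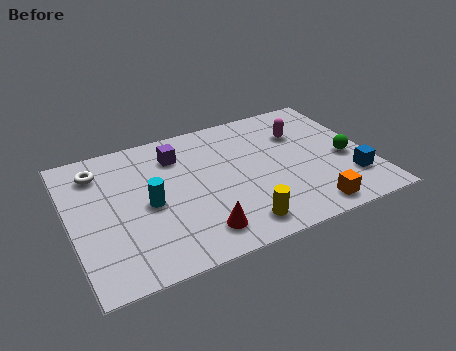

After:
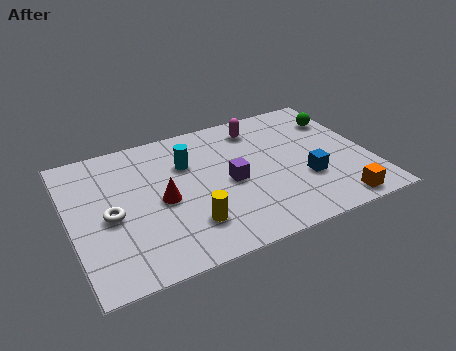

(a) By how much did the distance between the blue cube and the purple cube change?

-4.2

Before: roughly 7.0 units apart; after: 2.8. That's 4.2 units closer together.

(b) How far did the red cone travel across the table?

2.4

The red cone moved from about (4.4, 1.3) to (3.3, 3.4), a distance of √(1.1² + 2.1²) ≈ 2.4.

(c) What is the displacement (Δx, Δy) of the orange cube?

(1.0, -0.1)

From the two frames, the orange cube sits at roughly (8.4, 0.9) before and (9.4, 0.8) after.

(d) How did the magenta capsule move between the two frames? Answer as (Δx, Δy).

(-1.5, 0.9)

From the two frames, the magenta capsule sits at roughly (8.7, 5.1) before and (7.2, 6.0) after.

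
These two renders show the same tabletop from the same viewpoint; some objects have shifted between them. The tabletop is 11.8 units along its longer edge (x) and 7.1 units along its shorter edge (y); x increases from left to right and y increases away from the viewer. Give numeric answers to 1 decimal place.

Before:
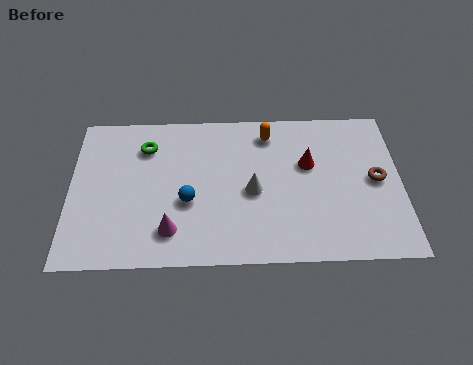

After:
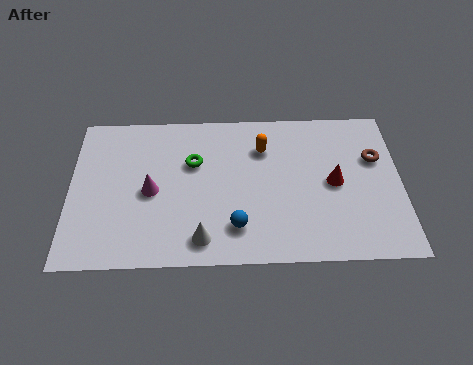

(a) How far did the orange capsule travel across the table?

0.7

The orange capsule moved from about (7.1, 5.9) to (6.9, 5.2), a distance of √(0.2² + 0.7²) ≈ 0.7.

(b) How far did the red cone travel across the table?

1.3

The red cone was near (8.5, 4.4) before and (9.4, 3.5) after, so it travelled √(0.9² + 0.9²) ≈ 1.3 units.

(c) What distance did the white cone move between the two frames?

2.8

The white cone moved from about (6.5, 3.2) to (4.7, 1.1), a distance of √(1.8² + 2.1²) ≈ 2.8.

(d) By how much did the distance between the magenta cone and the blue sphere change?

+2.0

Before: roughly 1.4 units apart; after: 3.4. That's 2.0 units further apart.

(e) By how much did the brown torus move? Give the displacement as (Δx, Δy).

(0.0, 1.0)

From the two frames, the brown torus sits at roughly (10.9, 3.6) before and (10.9, 4.6) after.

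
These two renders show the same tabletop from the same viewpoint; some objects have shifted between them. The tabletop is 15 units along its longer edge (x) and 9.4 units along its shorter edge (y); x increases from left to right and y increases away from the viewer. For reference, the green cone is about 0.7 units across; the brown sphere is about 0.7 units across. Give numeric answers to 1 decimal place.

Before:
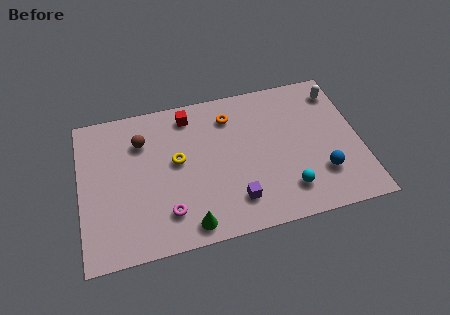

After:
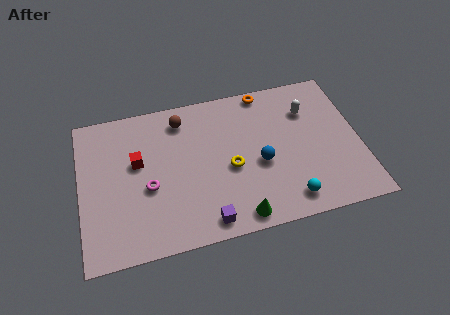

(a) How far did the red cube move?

3.8

From (6.0, 8.0) to (3.1, 5.6), the red cube covered √(2.9² + 2.4²) ≈ 3.8 units.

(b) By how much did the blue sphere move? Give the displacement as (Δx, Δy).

(-3.2, 1.4)

From the two frames, the blue sphere sits at roughly (12.8, 2.6) before and (9.6, 4.0) after.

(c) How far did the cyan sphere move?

0.6

The cyan sphere moved from about (10.9, 2.0) to (10.9, 1.4), a distance of √(0.0² + 0.6²) ≈ 0.6.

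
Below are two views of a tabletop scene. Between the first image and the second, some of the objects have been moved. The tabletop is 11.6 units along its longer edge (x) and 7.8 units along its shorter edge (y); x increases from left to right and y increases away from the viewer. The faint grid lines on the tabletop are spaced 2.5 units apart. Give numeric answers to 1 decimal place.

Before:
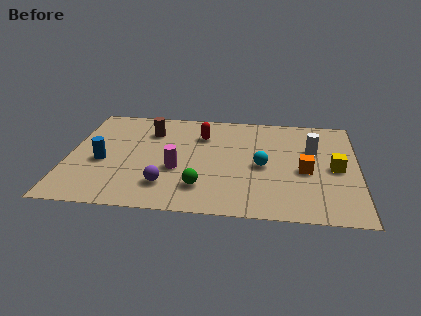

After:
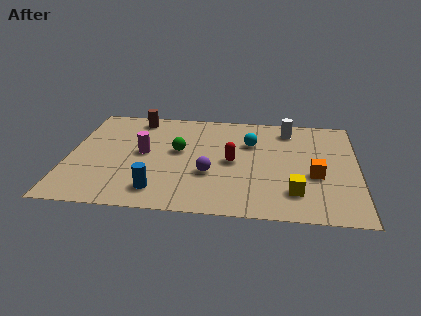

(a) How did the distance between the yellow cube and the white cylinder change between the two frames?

+3.1

The distance was about 1.6 in the first image and 4.7 in the second, so they moved 3.1 units further apart.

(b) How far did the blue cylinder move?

3.0

The blue cylinder was near (1.4, 3.3) before and (3.7, 1.4) after, so it travelled √(2.3² + 1.9²) ≈ 3.0 units.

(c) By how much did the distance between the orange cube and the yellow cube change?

+0.3

They were about 1.2 units apart before and 1.5 after — 0.3 units further apart.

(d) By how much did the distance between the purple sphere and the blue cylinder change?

-0.6

They were about 3.0 units apart before and 2.4 after — 0.6 units closer together.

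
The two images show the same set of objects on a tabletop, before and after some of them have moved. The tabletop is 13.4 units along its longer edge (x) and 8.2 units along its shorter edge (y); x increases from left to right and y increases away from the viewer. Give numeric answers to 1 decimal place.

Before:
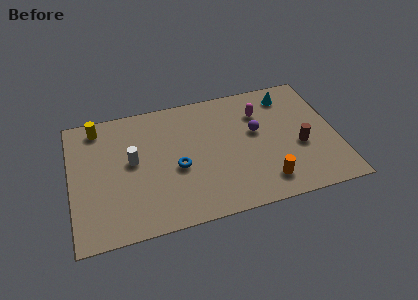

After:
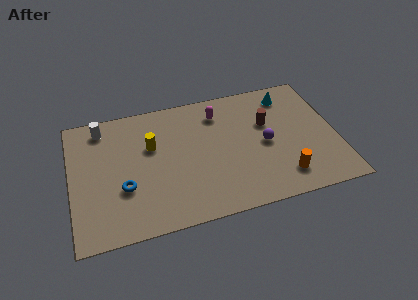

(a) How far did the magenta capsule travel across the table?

2.2

The magenta capsule moved from about (9.7, 6.0) to (7.6, 6.5), a distance of √(2.1² + 0.5²) ≈ 2.2.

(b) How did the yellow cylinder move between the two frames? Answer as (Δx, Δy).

(2.6, -1.9)

The yellow cylinder started near (1.5, 7.1) and ended near (4.1, 5.2).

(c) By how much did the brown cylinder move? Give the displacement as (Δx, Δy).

(-1.5, 1.9)

The brown cylinder started near (11.5, 3.3) and ended near (10.0, 5.2).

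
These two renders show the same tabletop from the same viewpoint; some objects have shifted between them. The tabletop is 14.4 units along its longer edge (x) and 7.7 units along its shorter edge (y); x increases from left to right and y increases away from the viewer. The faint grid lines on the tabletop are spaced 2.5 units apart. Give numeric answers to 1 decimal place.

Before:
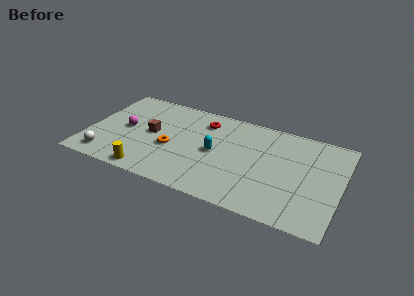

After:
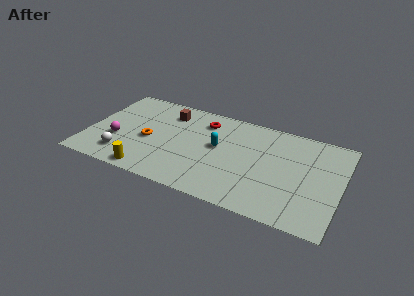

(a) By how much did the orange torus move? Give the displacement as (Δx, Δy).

(-1.3, 0.2)

From the two frames, the orange torus sits at roughly (4.8, 3.2) before and (3.5, 3.4) after.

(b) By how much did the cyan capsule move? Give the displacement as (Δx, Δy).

(0.1, 0.5)

The cyan capsule was at about (7.3, 3.8) and moved to about (7.4, 4.3).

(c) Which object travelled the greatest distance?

the brown cube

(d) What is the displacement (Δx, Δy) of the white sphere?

(0.9, 0.4)

The white sphere started near (1.3, 1.2) and ended near (2.2, 1.6).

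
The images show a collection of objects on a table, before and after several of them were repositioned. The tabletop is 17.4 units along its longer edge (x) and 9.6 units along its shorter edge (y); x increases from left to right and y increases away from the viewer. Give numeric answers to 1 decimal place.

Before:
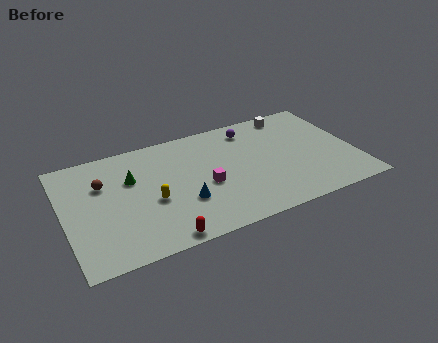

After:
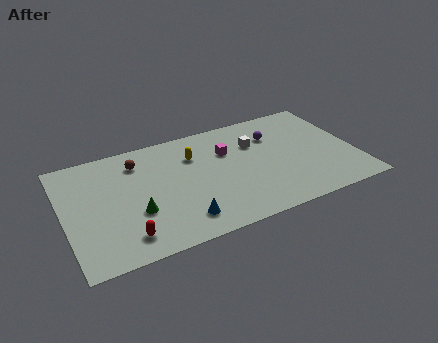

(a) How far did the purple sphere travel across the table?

1.7

The purple sphere was near (11.5, 8.0) before and (12.8, 6.9) after, so it travelled √(1.3² + 1.1²) ≈ 1.7 units.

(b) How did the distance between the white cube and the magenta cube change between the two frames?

-5.6

Before: roughly 7.3 units apart; after: 1.7. That's 5.6 units closer together.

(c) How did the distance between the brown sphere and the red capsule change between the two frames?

-0.4

They were about 6.4 units apart before and 6.0 after — 0.4 units closer together.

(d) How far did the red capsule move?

2.2

The red capsule was near (5.3, 0.8) before and (3.3, 1.7) after, so it travelled √(2.0² + 0.9²) ≈ 2.2 units.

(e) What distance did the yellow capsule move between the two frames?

4.0

The yellow capsule moved from about (5.1, 4.0) to (7.9, 6.9), a distance of √(2.8² + 2.9²) ≈ 4.0.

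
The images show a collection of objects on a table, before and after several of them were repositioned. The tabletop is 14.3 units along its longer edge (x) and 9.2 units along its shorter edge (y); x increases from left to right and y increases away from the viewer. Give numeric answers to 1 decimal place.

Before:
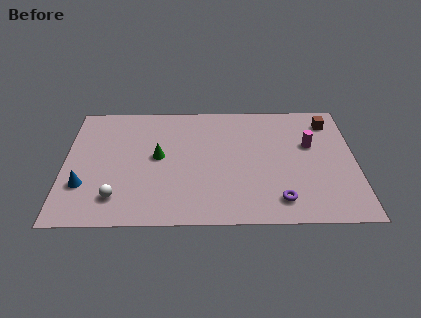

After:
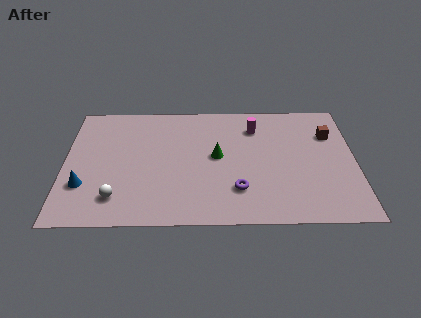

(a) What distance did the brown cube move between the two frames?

1.0

The brown cube was near (13.1, 7.5) before and (13.1, 6.5) after, so it travelled √(0.0² + 1.0²) ≈ 1.0 units.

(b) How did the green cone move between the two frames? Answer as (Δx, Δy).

(2.9, 0.0)

The green cone was at about (4.6, 4.9) and moved to about (7.5, 4.9).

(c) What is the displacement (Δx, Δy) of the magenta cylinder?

(-2.7, 1.4)

From the two frames, the magenta cylinder sits at roughly (12.1, 5.7) before and (9.4, 7.1) after.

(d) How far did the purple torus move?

2.2

The purple torus was near (10.5, 1.6) before and (8.5, 2.4) after, so it travelled √(2.0² + 0.8²) ≈ 2.2 units.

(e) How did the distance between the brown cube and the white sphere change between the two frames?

-0.4

They were about 11.9 units apart before and 11.5 after — 0.4 units closer together.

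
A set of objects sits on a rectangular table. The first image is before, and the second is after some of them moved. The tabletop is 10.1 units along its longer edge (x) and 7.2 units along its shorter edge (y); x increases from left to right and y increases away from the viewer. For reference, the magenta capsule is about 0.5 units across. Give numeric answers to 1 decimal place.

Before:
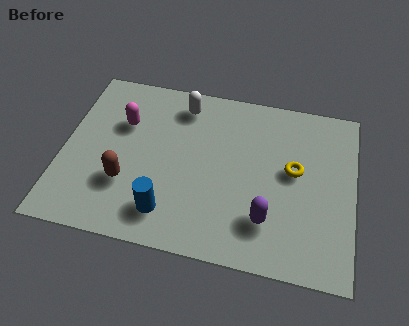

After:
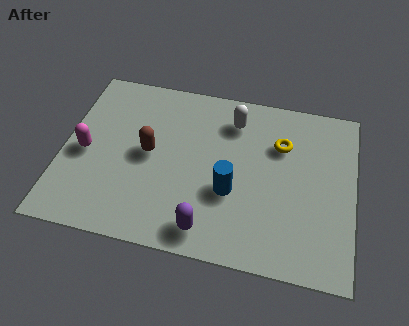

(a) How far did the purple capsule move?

2.2

The purple capsule moved from about (7.2, 1.8) to (5.2, 1.0), a distance of √(2.0² + 0.8²) ≈ 2.2.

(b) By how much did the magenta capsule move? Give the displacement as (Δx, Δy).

(-1.2, -1.5)

The magenta capsule started near (2.0, 4.8) and ended near (0.8, 3.3).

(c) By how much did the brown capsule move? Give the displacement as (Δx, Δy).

(0.7, 1.4)

The brown capsule was at about (2.3, 2.3) and moved to about (3.0, 3.7).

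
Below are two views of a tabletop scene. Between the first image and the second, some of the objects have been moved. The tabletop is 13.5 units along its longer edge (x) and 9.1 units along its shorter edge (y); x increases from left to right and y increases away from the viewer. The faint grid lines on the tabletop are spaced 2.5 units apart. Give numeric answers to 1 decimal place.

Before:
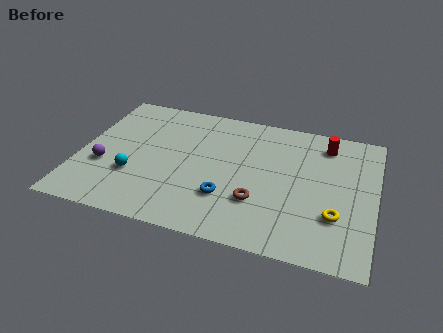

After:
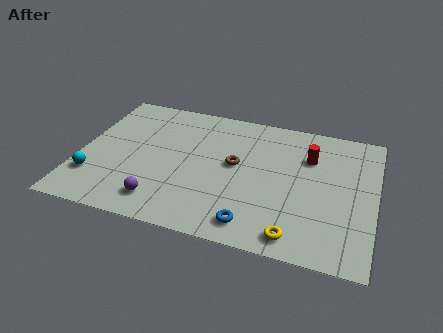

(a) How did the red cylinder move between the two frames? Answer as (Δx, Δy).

(-0.7, -1.1)

The red cylinder started near (11.1, 7.5) and ended near (10.4, 6.4).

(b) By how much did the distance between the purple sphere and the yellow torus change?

-4.5

The distance was about 10.6 in the first image and 6.1 in the second, so they moved 4.5 units closer together.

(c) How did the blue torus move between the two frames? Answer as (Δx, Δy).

(1.3, -1.4)

The blue torus started near (6.9, 2.7) and ended near (8.2, 1.3).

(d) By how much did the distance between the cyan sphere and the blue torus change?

+3.2

The distance was about 4.3 in the first image and 7.5 in the second, so they moved 3.2 units further apart.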